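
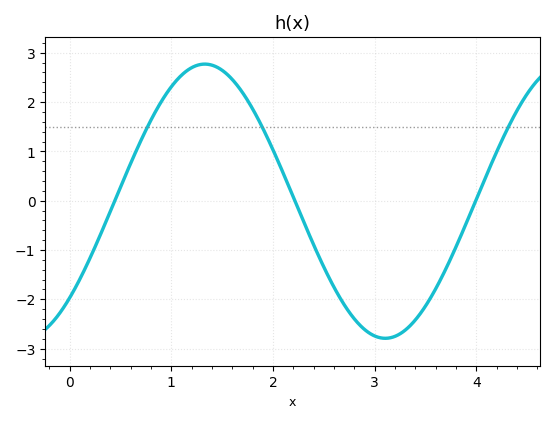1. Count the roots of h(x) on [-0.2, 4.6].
3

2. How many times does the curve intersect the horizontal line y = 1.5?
3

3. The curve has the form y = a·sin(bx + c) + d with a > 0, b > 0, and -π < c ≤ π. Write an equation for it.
y = 2.78sin(1.77x - 0.782) - 0.01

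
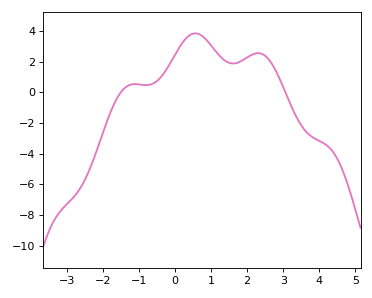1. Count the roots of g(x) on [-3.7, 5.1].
2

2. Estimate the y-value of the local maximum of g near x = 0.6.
3.86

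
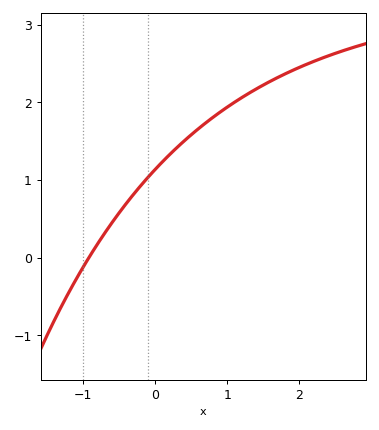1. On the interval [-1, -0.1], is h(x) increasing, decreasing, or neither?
increasing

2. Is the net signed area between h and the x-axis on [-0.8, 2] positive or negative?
positive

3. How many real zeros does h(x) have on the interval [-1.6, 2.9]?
1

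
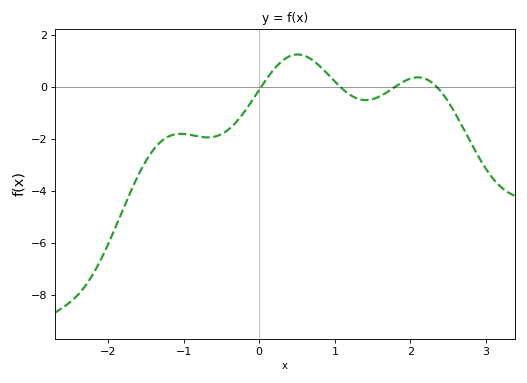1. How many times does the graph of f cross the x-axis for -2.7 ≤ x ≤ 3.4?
4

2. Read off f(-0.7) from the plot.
-2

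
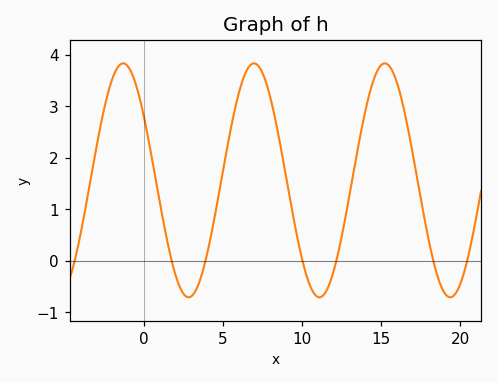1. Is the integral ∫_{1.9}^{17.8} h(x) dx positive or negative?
positive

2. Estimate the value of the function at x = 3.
-0.692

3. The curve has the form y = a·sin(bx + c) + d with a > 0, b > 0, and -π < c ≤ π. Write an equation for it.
y = 2.27sin(0.76x + 2.56) + 1.56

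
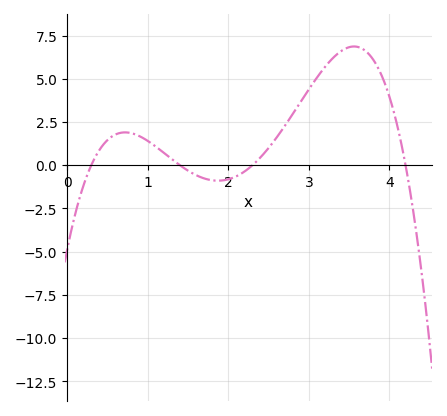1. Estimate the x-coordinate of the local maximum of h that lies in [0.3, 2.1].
0.7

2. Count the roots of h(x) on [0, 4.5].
4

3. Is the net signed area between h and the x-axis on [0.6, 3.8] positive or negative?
positive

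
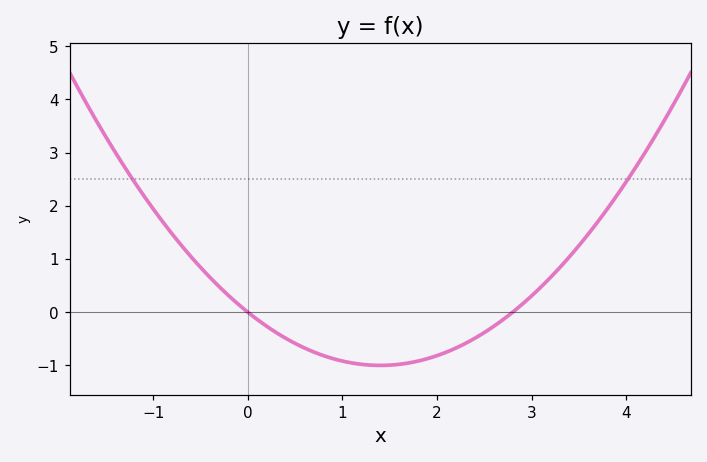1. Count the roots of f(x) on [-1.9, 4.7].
2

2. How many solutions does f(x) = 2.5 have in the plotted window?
2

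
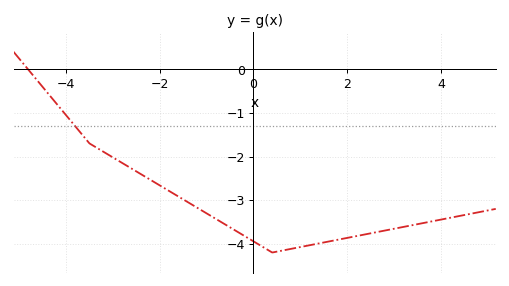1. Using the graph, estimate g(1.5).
-4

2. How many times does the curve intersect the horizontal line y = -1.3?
1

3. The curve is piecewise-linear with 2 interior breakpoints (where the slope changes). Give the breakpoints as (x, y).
(-3.5, -1.7); (0.4, -4.2)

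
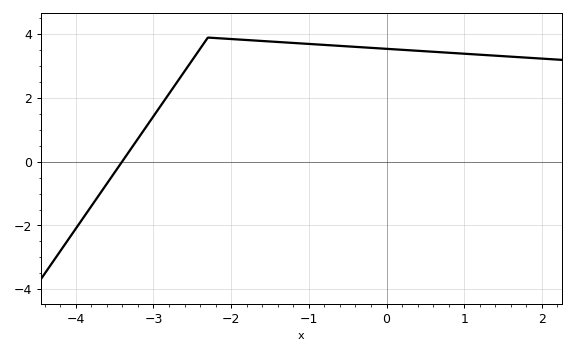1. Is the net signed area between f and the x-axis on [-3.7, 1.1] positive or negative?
positive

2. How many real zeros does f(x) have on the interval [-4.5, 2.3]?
1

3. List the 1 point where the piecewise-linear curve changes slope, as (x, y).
(-2.3, 3.9)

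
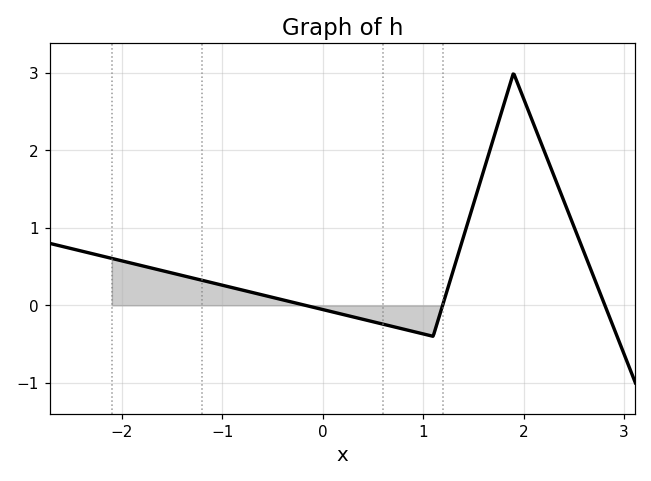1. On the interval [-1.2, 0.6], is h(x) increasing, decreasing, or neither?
decreasing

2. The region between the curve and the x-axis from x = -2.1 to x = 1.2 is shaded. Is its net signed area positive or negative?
positive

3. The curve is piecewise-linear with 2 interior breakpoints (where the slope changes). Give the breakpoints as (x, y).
(1.1, -0.4); (1.9, 3)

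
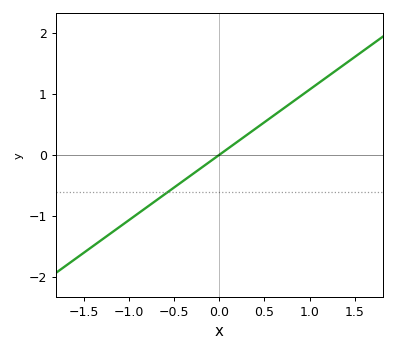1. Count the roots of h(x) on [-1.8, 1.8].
1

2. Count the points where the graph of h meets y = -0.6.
1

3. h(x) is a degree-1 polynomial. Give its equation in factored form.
y = 1.07(x - 0)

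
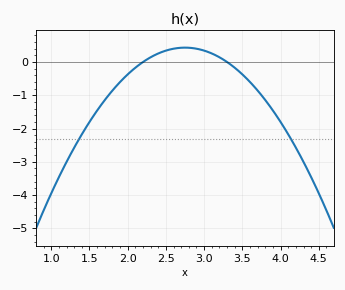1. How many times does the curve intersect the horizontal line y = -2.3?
2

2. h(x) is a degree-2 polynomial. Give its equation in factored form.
y = -1.43(x - 2.2)(x - 3.3)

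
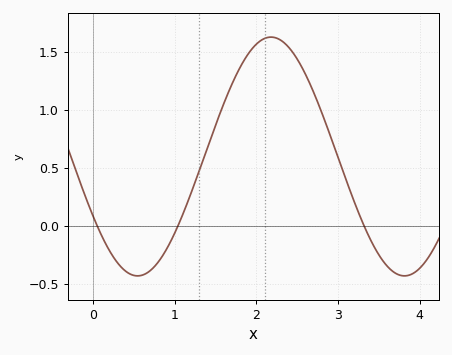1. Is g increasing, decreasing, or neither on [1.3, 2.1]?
increasing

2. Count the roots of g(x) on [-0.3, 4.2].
3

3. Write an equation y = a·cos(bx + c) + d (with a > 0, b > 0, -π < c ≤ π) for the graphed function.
y = 1.03cos(1.9x + 2.1) + 0.6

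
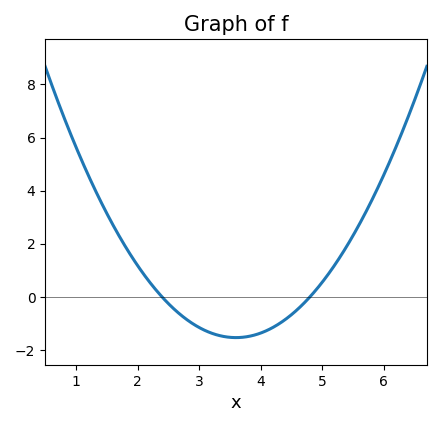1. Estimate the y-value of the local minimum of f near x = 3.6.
-1.53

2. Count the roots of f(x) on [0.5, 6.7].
2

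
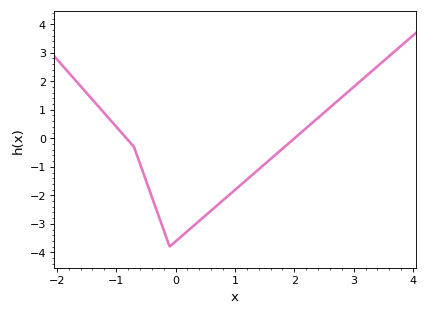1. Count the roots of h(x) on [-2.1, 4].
2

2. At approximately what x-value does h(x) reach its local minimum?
-0.099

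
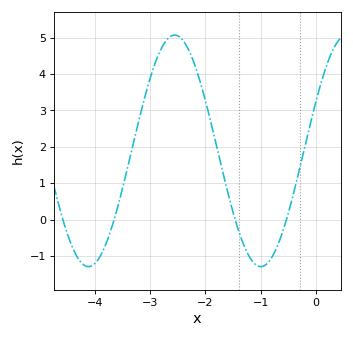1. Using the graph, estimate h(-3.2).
2.73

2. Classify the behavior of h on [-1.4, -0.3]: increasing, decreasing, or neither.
neither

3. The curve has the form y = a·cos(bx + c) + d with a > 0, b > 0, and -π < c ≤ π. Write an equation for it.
y = 3.18cos(2.02x - 1.12) + 1.89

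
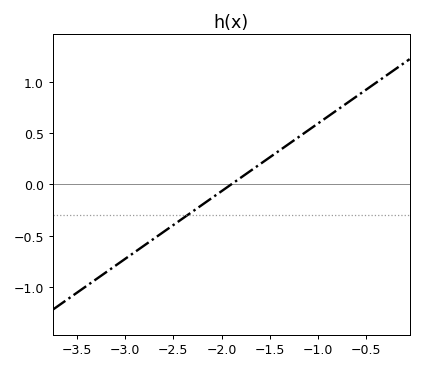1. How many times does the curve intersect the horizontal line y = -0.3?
1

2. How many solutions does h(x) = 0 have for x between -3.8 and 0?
1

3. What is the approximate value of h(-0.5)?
0.924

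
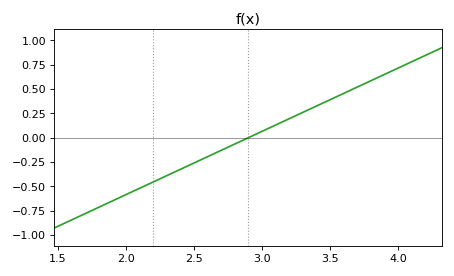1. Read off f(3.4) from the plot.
0.3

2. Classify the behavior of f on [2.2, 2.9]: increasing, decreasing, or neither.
increasing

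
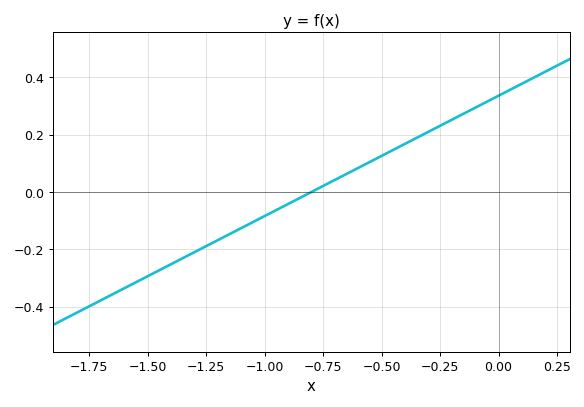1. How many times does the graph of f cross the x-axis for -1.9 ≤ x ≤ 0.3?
1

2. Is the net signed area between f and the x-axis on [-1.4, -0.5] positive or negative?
negative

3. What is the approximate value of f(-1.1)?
-0.12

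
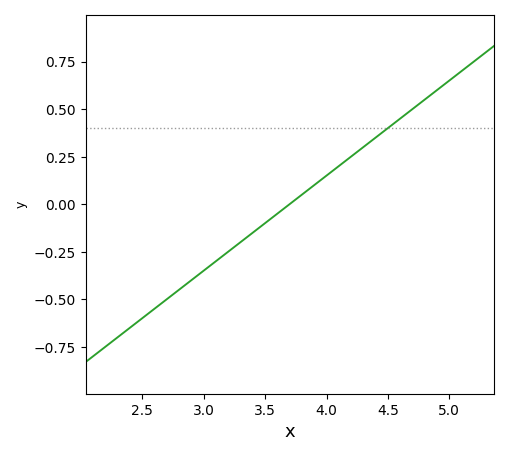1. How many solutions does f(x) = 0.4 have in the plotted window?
1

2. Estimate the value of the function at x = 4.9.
0.6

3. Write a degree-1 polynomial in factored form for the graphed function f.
y = 0.5(x - 3.7)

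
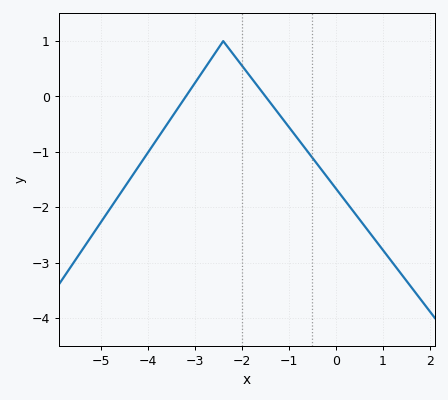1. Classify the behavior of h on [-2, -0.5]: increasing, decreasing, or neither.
decreasing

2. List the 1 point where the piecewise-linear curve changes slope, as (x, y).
(-2.4, 1)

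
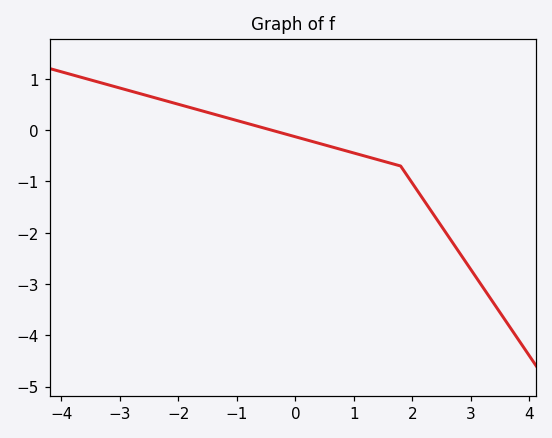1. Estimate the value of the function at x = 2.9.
-2.55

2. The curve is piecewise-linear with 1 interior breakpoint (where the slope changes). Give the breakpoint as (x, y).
(1.8, -0.7)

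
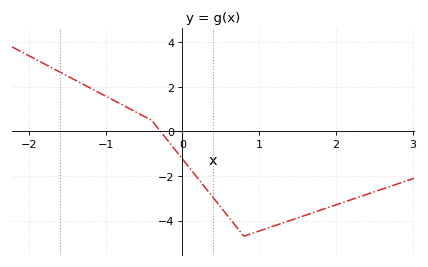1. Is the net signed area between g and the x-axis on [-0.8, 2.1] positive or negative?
negative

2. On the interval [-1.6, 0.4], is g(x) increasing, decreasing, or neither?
decreasing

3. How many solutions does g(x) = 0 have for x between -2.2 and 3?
1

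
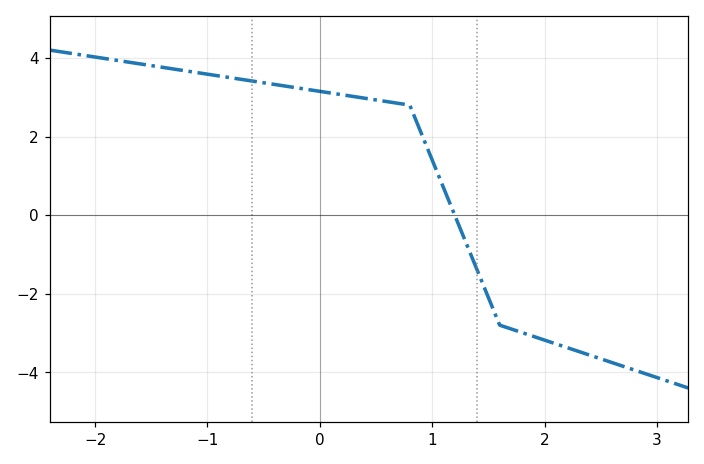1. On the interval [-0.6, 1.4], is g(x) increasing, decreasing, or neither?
decreasing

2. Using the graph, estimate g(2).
-3.18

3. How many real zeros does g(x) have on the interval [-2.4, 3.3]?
1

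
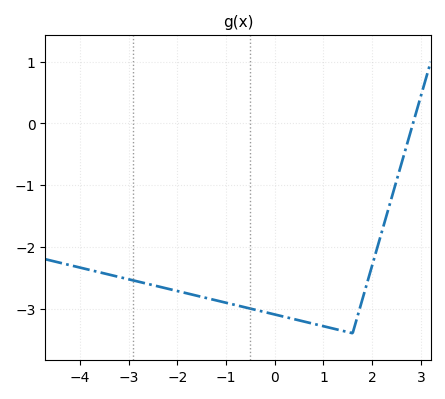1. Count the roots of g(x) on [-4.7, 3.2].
1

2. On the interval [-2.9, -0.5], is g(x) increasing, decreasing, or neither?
decreasing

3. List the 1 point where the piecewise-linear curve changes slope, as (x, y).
(1.6, -3.4)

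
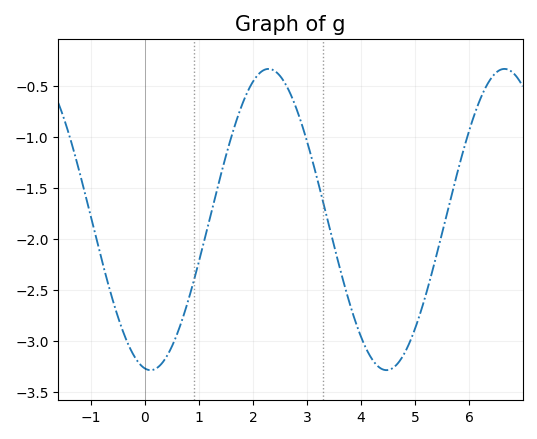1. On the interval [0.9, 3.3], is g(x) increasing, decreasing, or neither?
neither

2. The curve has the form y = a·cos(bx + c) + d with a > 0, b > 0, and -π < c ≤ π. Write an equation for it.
y = 1.48cos(1.44x + 2.99) - 1.81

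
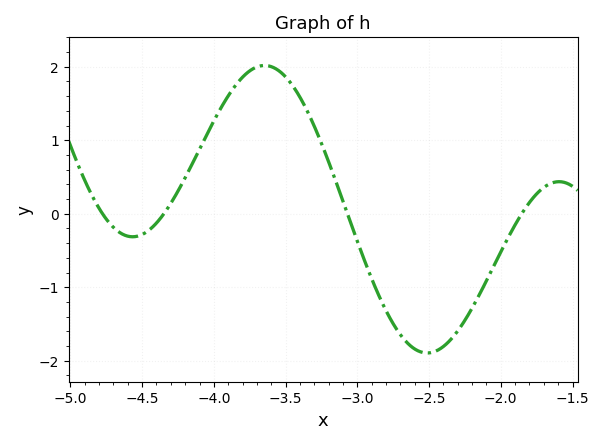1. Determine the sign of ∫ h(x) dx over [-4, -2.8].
positive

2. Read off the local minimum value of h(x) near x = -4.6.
-0.313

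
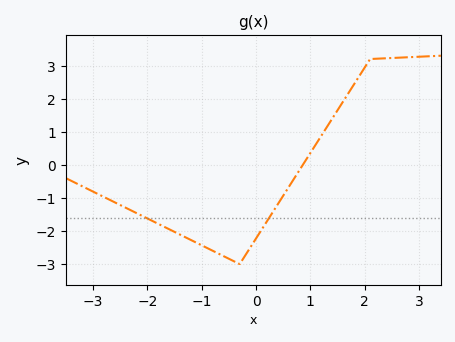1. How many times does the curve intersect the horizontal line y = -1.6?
2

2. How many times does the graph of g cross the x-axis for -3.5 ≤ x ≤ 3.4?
1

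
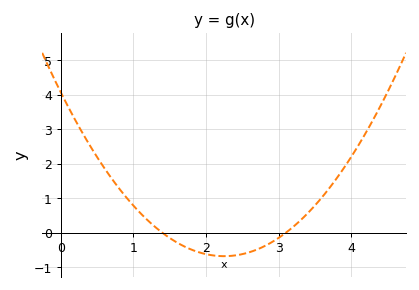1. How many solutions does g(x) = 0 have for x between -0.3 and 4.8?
2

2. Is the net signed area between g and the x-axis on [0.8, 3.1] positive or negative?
negative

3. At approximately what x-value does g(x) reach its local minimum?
2.2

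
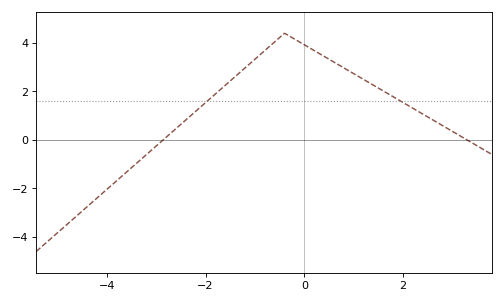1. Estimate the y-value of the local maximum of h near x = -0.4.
4.4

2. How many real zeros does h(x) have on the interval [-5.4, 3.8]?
2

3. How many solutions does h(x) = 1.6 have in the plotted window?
2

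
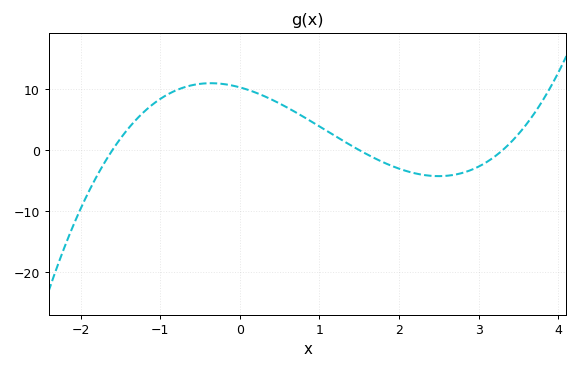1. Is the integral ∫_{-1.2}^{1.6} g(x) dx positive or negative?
positive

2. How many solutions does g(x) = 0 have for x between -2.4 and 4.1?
3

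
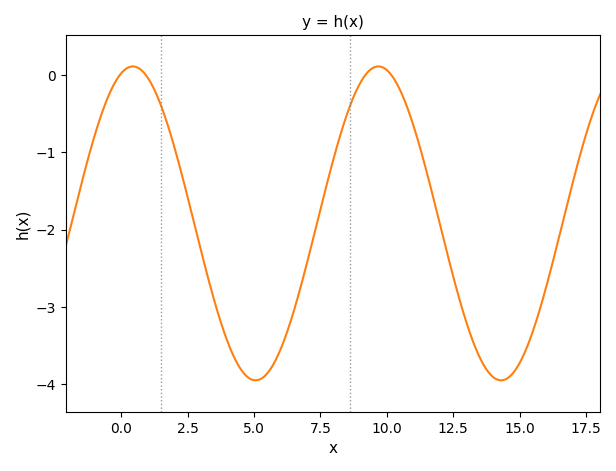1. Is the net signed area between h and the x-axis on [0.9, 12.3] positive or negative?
negative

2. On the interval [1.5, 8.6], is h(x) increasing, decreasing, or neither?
neither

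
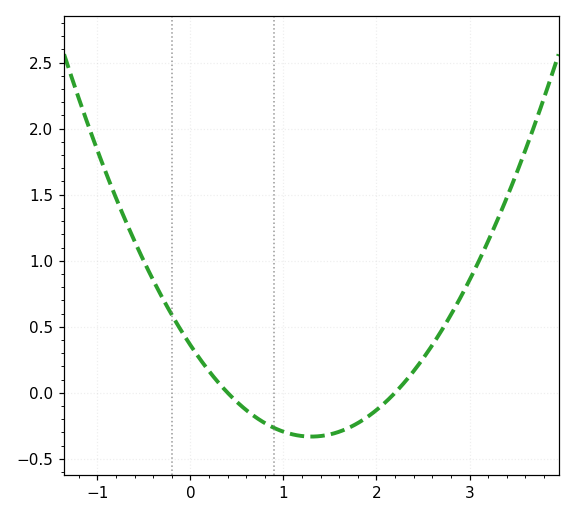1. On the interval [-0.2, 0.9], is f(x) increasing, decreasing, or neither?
decreasing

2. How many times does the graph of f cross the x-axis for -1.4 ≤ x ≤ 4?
2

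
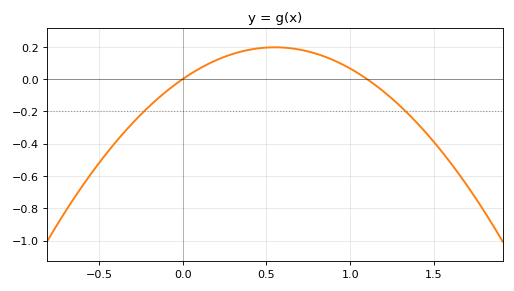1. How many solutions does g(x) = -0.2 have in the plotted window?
2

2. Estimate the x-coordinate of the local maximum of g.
0.55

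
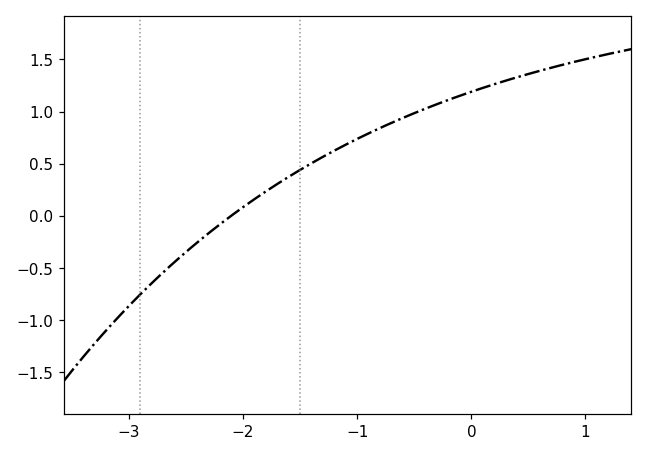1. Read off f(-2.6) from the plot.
-0.45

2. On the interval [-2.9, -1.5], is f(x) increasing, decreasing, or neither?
increasing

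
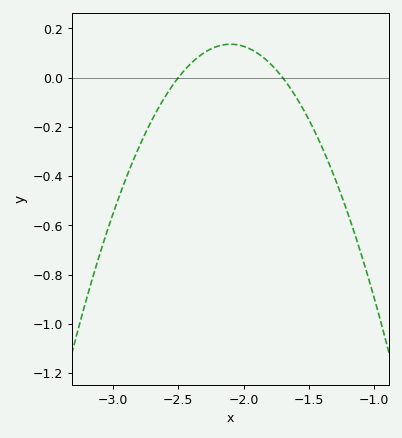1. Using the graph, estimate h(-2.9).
-0.4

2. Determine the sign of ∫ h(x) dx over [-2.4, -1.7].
positive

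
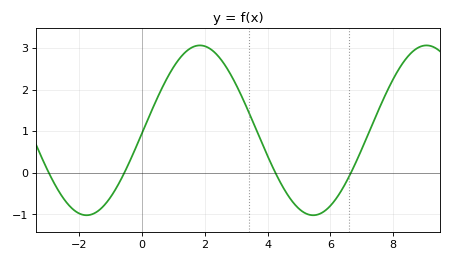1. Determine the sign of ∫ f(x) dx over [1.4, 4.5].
positive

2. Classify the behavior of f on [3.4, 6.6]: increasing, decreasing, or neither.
neither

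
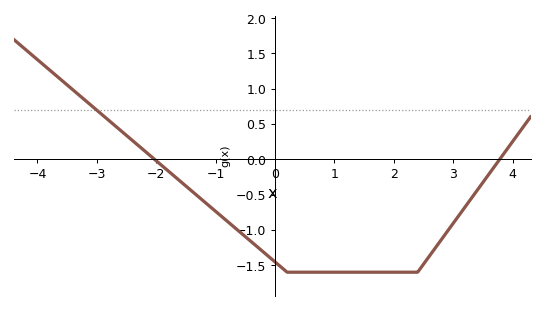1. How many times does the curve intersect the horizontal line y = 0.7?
1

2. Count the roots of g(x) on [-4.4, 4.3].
2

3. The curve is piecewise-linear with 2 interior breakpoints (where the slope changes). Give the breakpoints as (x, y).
(0.2, -1.6); (2.4, -1.6)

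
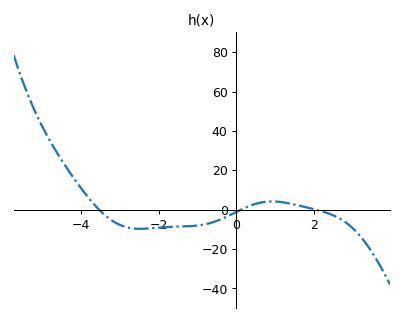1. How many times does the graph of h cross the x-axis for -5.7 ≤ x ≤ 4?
3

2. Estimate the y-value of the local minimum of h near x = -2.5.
-9.78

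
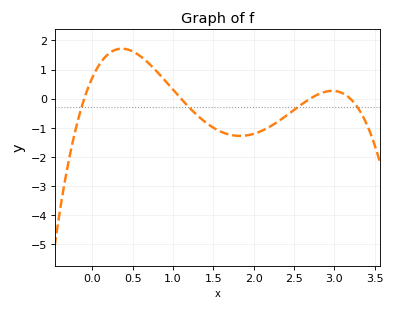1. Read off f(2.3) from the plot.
-0.8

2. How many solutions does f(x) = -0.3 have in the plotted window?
4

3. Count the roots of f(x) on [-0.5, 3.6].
4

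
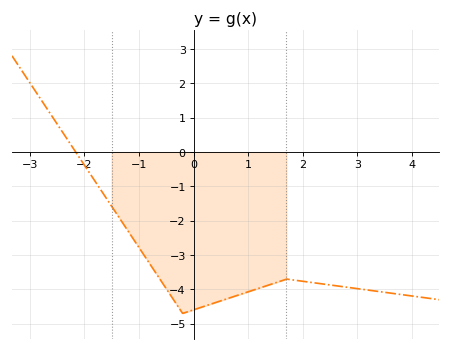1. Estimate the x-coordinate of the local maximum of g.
1.8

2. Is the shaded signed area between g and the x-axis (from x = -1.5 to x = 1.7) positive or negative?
negative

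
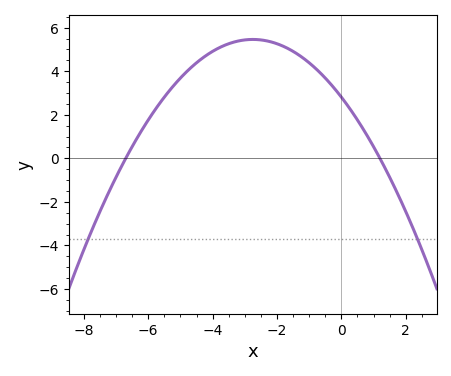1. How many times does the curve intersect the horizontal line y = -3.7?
2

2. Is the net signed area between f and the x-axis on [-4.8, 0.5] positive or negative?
positive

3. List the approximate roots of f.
-6.7, 1.2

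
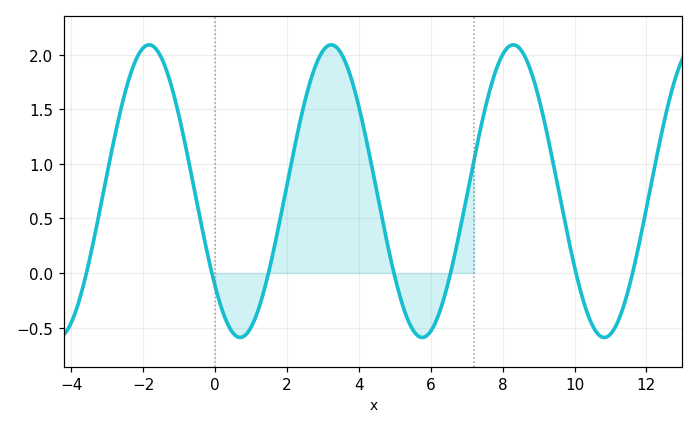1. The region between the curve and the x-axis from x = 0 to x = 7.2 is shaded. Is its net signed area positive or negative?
positive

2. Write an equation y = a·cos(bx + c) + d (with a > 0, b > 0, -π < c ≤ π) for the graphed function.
y = 1.34cos(1.2x + 2.3) + 0.75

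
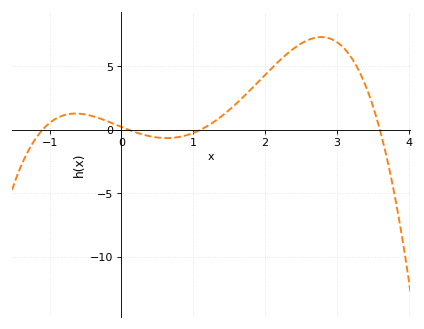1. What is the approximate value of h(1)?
-0.5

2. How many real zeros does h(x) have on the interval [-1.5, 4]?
4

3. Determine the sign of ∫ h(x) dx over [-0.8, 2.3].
positive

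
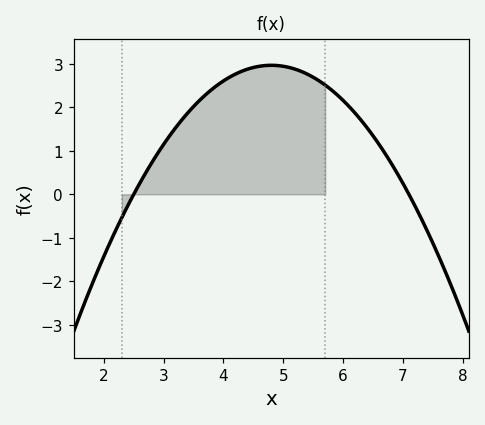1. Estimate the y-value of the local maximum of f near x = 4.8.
3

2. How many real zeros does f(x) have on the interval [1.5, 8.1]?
2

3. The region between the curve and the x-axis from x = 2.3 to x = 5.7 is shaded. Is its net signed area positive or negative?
positive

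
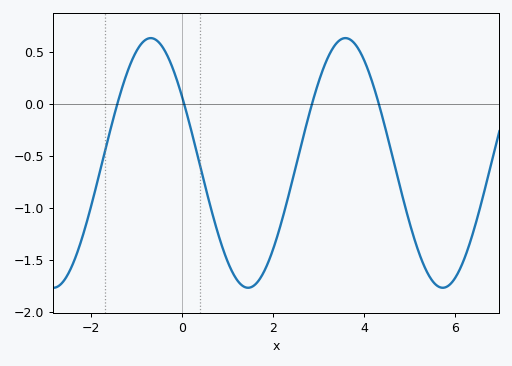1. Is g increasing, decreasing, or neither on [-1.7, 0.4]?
neither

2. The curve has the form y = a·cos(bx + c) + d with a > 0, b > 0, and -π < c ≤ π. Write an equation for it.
y = 1.2cos(1.5x + 1) - 0.57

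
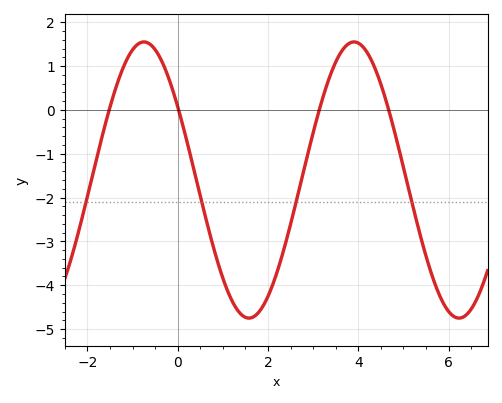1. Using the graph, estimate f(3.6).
1.3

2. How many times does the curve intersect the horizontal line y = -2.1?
4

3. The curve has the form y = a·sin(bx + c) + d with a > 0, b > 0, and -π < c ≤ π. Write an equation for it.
y = 3.15sin(1.4x + 2.6) - 1.6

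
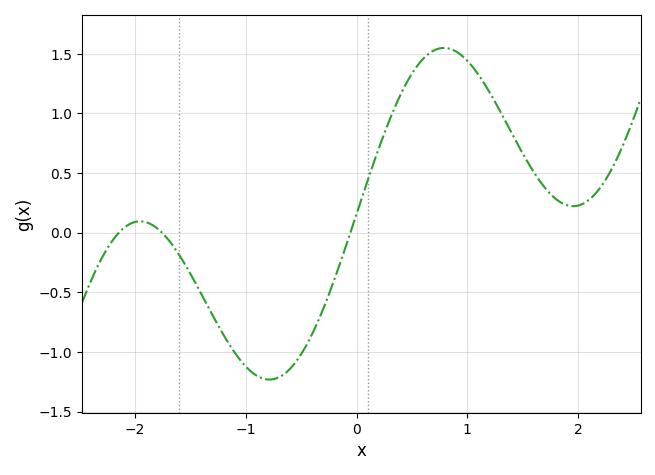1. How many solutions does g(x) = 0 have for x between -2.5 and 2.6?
3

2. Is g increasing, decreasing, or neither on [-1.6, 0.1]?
neither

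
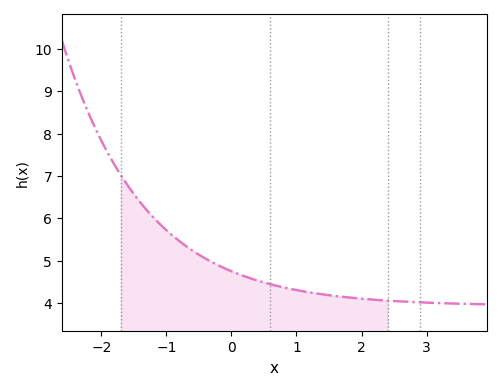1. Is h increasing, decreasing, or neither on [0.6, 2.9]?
decreasing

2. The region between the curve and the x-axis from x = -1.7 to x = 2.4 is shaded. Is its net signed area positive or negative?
positive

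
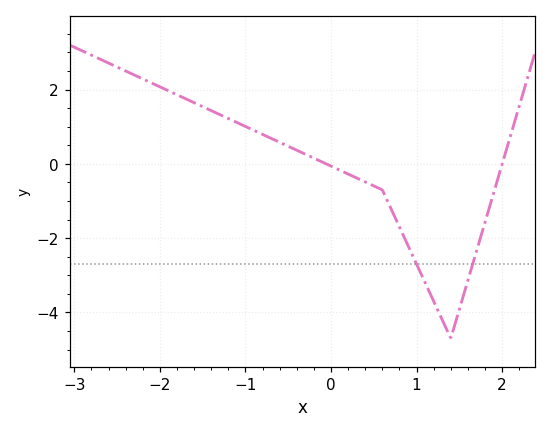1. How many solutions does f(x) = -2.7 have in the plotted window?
2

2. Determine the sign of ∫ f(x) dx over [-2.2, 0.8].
positive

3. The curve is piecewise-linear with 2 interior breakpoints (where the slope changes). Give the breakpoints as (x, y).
(0.6, -0.7); (1.4, -4.7)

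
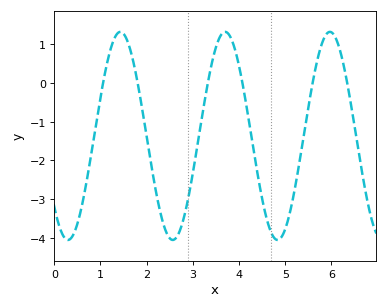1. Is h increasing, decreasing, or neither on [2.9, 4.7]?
neither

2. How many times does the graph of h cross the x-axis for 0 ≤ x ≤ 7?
6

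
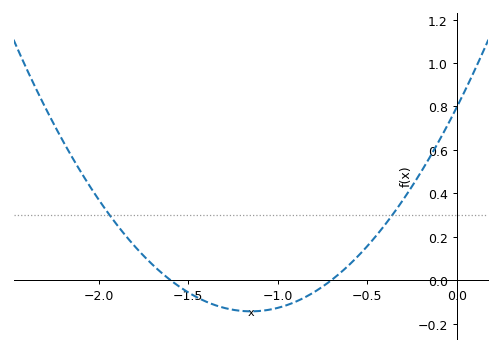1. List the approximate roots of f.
-1.6, -0.7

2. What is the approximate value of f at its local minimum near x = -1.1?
-0.14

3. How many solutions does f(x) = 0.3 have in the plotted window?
2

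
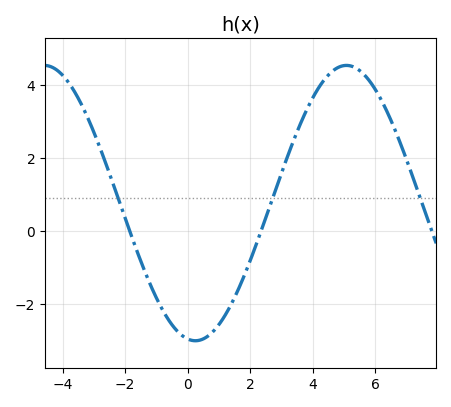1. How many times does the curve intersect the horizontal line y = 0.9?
3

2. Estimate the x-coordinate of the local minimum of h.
0.243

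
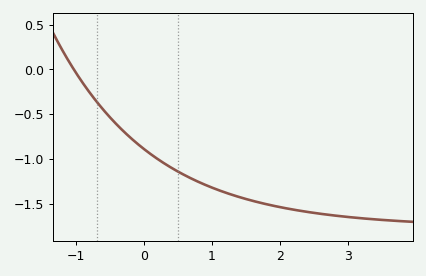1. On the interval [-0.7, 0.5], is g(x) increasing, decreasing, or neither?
decreasing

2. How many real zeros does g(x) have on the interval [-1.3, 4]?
1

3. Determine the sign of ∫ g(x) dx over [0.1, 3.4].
negative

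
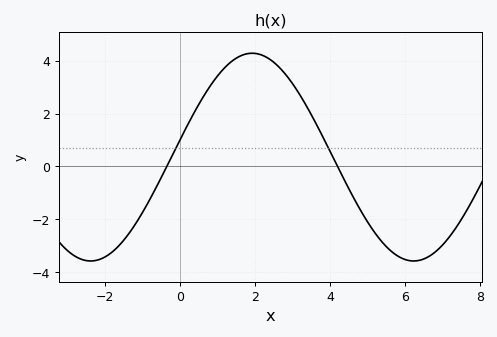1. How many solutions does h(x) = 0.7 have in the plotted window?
2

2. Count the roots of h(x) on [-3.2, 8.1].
2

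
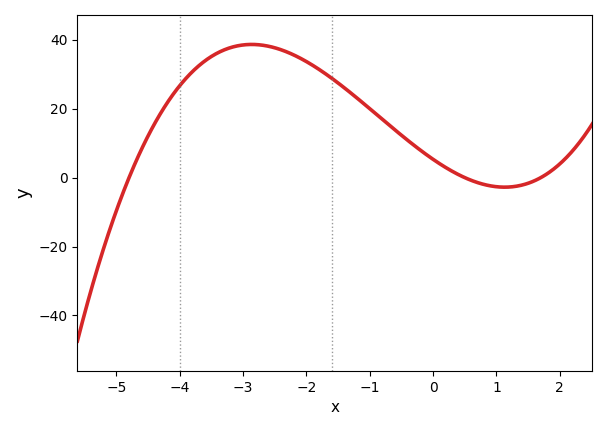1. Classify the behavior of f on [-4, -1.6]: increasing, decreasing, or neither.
neither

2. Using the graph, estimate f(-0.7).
15.4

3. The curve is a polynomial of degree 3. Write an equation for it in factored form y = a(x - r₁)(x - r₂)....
y = 1.3(x + 4.8)(x - 0.5)(x - 1.7)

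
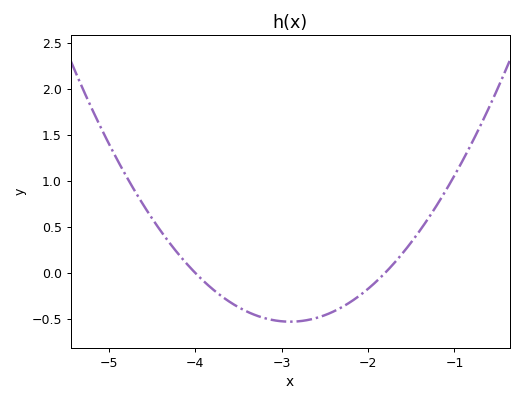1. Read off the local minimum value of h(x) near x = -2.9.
-0.532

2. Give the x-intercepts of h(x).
-4, -1.8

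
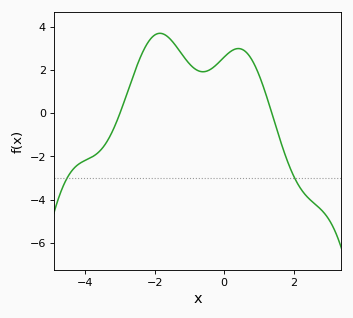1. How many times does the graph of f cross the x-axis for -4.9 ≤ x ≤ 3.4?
2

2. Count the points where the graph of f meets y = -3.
2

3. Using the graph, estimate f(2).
-3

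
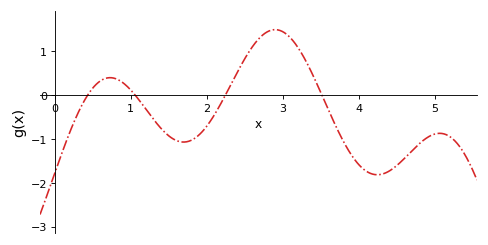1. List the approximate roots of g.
0.434, 1.06, 2.25, 3.51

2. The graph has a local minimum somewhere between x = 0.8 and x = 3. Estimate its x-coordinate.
1.69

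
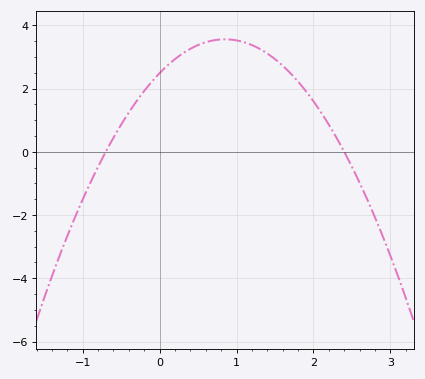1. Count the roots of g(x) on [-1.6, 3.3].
2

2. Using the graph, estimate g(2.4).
0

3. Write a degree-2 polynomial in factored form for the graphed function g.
y = -1.48(x + 0.7)(x - 2.4)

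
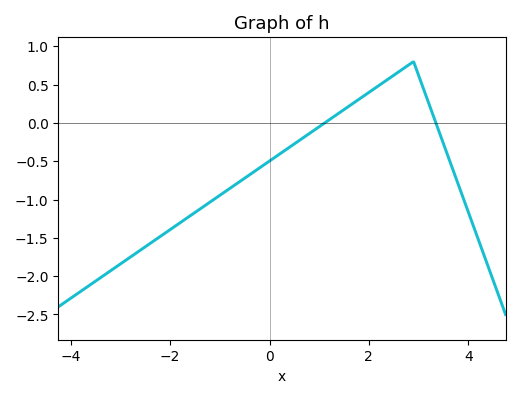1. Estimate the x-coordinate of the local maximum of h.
2.8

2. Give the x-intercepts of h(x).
1.2, 3.4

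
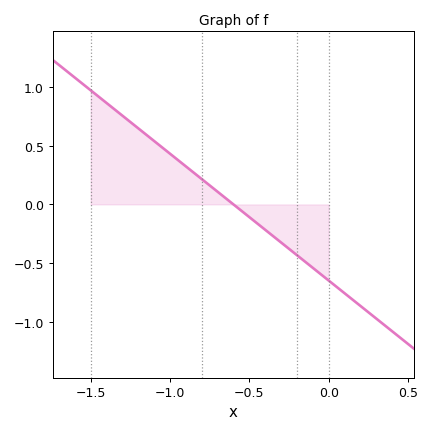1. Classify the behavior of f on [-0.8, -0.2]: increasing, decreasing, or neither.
decreasing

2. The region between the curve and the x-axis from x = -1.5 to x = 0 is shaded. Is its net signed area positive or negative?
positive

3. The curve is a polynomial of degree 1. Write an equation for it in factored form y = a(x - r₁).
y = -1.08(x + 0.6)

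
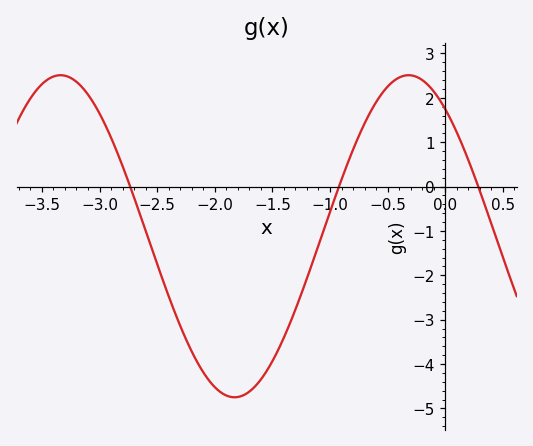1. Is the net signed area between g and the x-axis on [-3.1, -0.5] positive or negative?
negative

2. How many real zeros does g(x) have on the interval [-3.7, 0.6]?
3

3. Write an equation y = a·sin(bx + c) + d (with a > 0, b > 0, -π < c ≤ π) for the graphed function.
y = 3.63sin(2.08x + 2.23) - 1.12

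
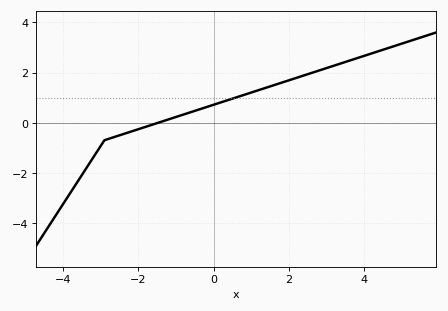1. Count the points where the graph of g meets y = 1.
1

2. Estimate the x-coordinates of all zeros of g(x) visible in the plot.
-1.4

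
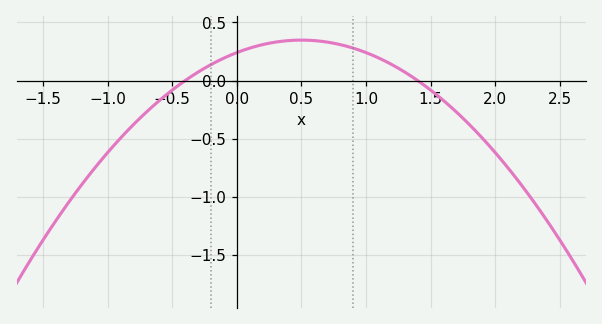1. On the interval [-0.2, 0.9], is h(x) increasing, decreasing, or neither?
neither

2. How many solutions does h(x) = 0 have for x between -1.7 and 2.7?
2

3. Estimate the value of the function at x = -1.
-0.619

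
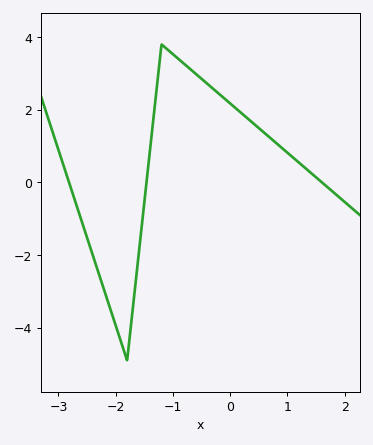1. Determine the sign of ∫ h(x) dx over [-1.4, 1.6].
positive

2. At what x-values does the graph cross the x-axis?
-2.8, -1.5, 1.6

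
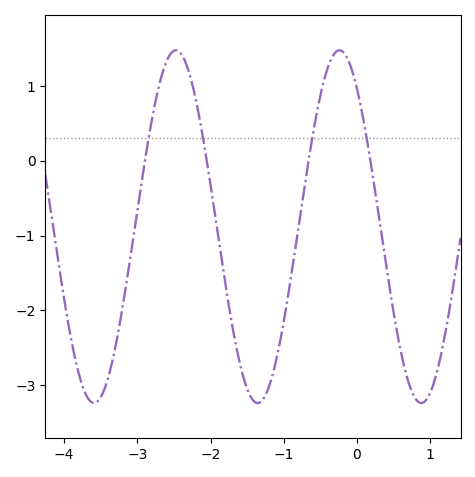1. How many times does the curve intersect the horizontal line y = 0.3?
4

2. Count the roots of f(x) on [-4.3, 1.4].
4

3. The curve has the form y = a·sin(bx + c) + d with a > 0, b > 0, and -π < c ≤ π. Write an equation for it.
y = 2.36sin(2.8x + 2.2) - 0.88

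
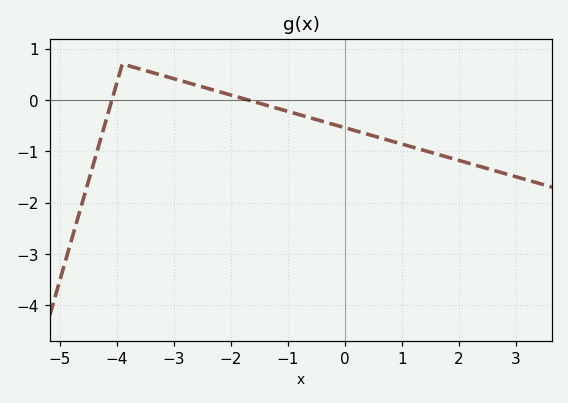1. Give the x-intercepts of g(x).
-4.08, -1.7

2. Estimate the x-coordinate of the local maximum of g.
-3.9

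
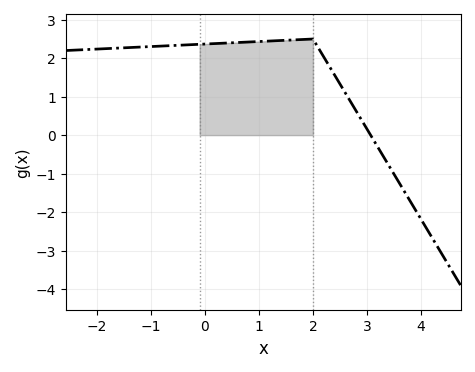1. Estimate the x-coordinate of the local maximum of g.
2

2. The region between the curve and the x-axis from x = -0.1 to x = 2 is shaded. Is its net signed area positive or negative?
positive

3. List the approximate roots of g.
3.1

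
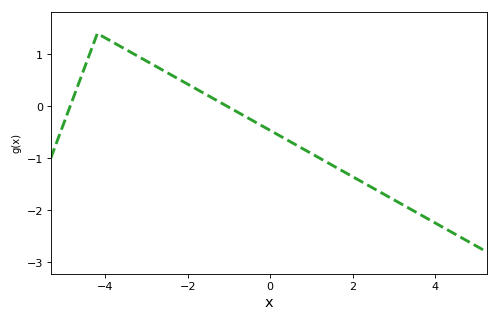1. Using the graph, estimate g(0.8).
-0.82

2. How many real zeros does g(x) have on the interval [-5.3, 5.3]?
2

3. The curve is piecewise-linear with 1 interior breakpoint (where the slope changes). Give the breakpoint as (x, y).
(-4.2, 1.4)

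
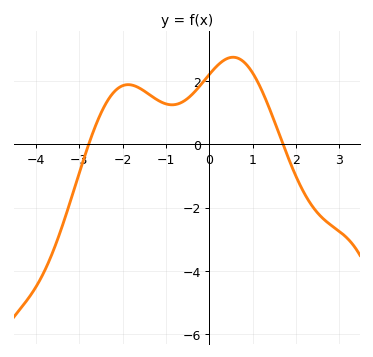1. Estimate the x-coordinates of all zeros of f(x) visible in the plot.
-2.79, 1.7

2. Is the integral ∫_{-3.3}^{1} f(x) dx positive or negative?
positive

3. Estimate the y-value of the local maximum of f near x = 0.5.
2.76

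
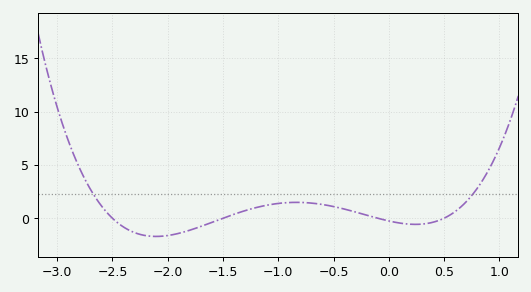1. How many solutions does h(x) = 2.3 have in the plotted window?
2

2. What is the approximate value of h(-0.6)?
1.5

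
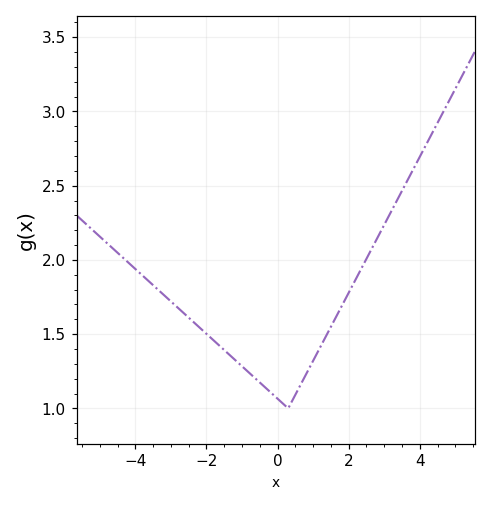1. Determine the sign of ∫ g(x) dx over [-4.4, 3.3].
positive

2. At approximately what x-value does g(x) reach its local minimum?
0.2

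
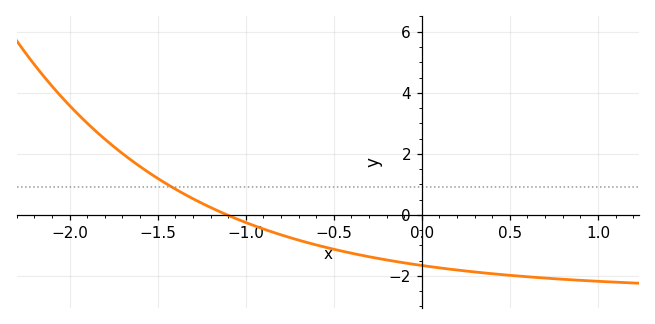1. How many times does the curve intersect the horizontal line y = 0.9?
1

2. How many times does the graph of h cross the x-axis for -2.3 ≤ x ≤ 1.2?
1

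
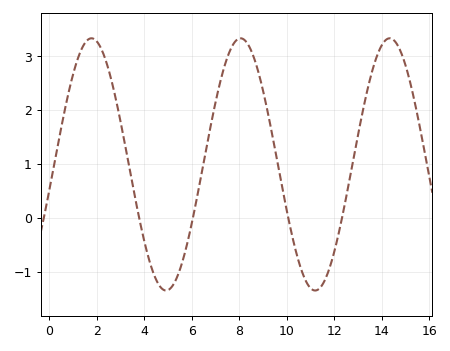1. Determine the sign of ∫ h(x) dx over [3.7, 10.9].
positive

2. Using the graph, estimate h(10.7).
-1.07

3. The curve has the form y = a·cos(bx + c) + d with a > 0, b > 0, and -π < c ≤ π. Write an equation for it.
y = 2.34cos(1x - 1.77) + 0.99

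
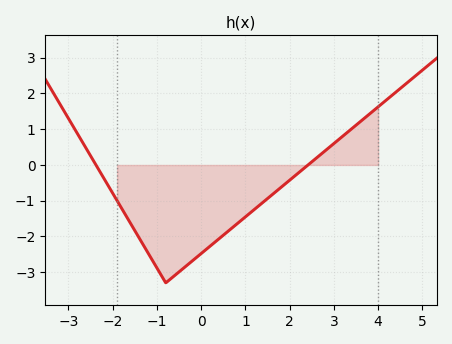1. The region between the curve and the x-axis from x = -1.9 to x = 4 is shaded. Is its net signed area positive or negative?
negative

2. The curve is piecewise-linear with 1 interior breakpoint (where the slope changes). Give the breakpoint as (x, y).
(-0.8, -3.3)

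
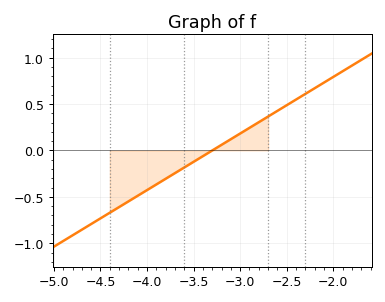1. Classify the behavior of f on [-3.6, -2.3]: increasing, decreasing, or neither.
increasing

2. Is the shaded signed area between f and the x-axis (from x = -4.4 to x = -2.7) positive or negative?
negative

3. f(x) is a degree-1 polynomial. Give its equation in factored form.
y = 0.61(x + 3.3)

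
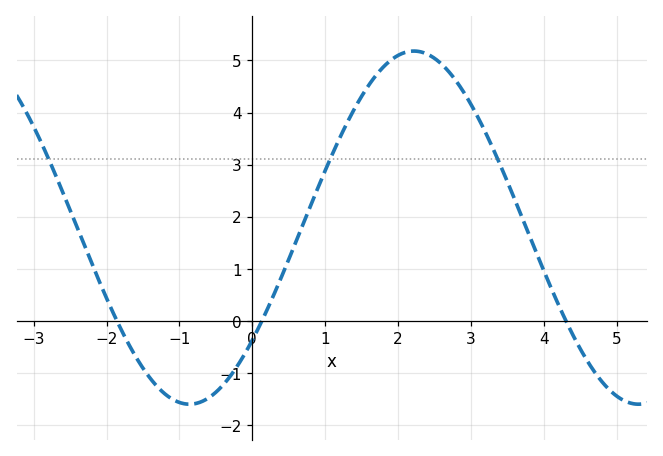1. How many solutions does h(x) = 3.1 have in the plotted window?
3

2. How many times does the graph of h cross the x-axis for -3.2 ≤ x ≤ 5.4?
3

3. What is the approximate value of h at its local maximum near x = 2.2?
5.18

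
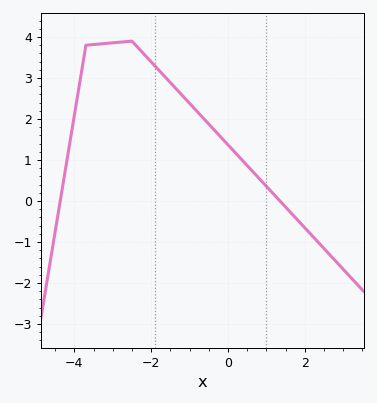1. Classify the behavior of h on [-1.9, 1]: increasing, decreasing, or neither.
decreasing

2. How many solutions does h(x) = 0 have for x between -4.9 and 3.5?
2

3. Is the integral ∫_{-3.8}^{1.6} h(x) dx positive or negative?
positive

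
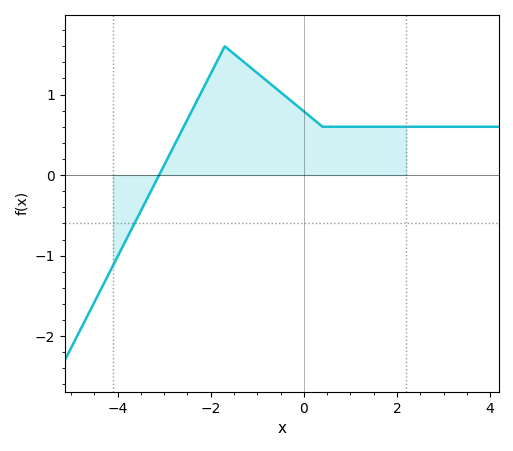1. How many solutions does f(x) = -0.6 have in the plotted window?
1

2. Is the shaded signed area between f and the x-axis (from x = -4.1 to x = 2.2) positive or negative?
positive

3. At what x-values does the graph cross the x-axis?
-3.2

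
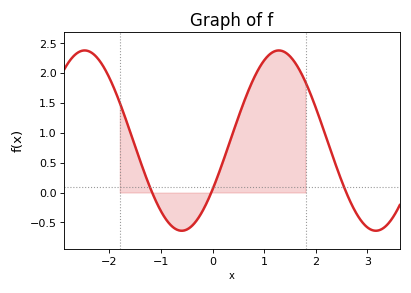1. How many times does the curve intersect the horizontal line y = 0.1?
3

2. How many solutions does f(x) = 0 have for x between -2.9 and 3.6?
3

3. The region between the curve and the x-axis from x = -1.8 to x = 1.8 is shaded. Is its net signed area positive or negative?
positive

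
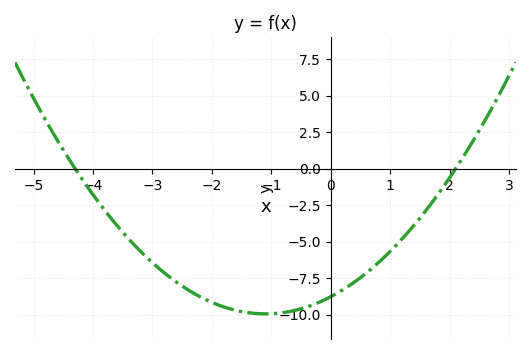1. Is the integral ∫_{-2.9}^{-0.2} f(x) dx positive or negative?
negative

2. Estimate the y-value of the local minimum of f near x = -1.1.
-9.93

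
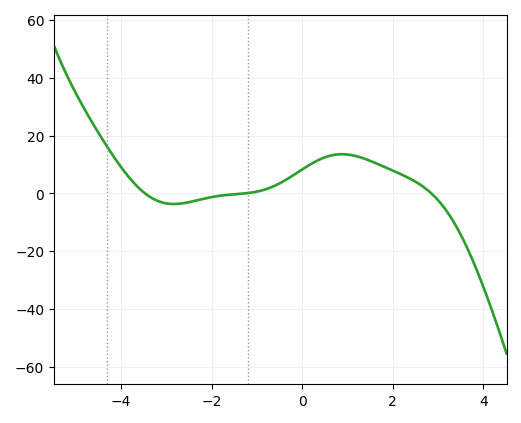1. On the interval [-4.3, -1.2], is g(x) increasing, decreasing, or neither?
neither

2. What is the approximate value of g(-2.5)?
-3.02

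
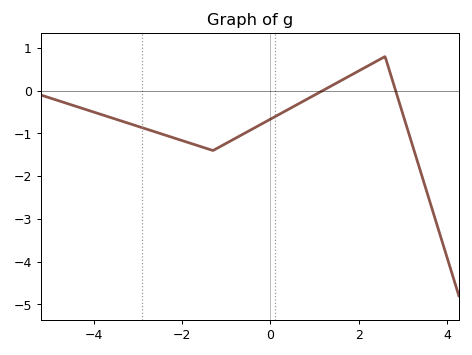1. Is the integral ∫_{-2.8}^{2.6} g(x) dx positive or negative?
negative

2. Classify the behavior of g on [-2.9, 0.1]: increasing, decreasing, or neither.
neither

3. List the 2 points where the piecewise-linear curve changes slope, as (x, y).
(-1.3, -1.4); (2.6, 0.8)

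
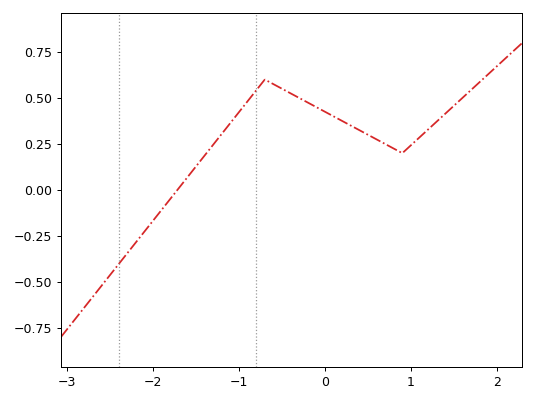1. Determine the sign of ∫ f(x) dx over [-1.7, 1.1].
positive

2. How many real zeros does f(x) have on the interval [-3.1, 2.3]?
1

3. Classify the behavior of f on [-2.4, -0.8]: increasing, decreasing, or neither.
increasing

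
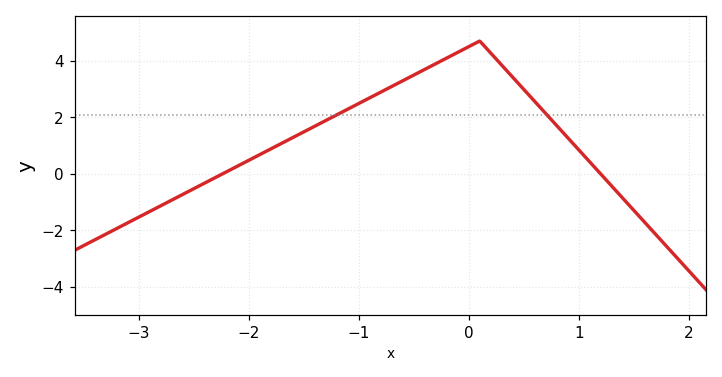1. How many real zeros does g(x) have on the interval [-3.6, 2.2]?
2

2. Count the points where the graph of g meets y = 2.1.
2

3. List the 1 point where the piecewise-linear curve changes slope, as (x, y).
(0.1, 4.7)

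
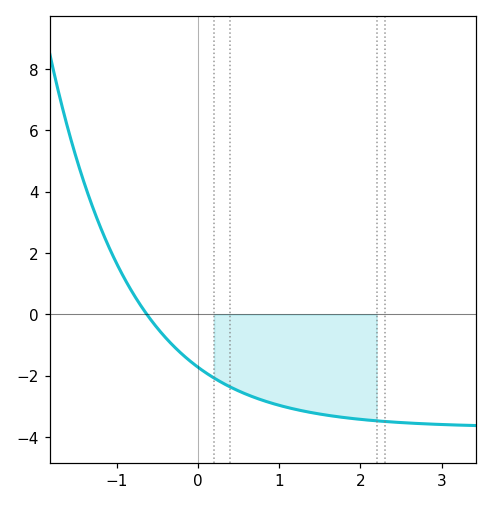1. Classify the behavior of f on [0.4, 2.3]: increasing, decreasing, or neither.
decreasing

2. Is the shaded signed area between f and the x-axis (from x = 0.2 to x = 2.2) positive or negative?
negative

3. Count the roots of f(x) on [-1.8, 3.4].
1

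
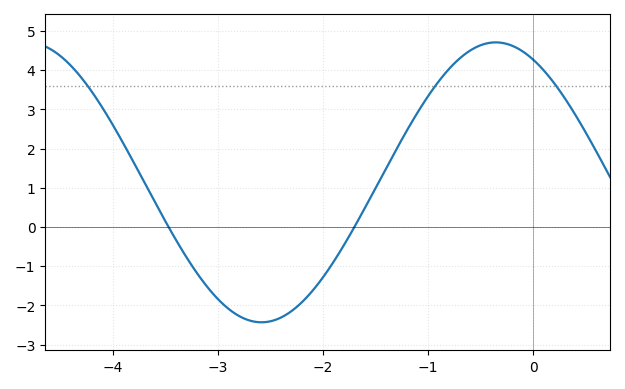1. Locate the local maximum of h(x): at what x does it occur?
-0.4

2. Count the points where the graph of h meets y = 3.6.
3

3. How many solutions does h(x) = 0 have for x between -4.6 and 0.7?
2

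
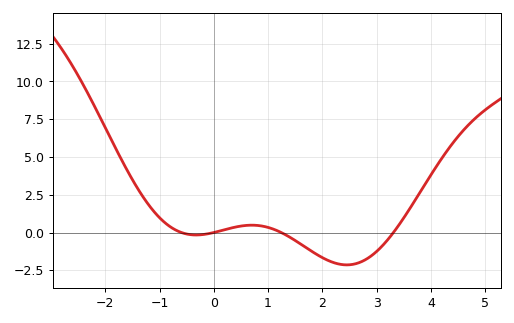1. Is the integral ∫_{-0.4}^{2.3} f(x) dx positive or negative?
negative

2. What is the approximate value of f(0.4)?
0.4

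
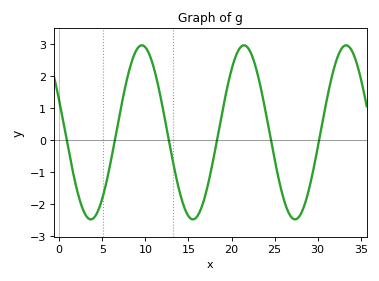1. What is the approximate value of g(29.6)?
-0.8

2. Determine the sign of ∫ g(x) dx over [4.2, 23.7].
positive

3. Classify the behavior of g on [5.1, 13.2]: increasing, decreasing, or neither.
neither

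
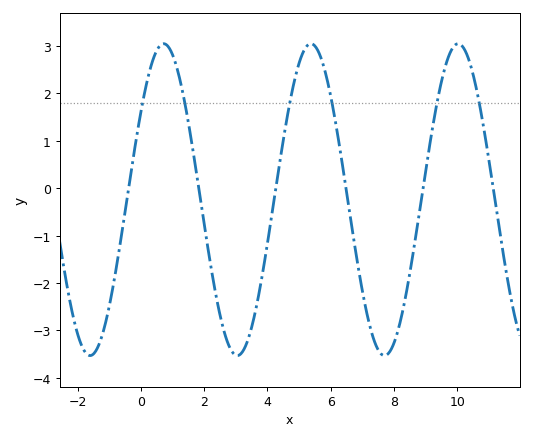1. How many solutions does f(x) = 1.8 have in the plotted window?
6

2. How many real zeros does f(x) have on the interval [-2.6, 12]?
6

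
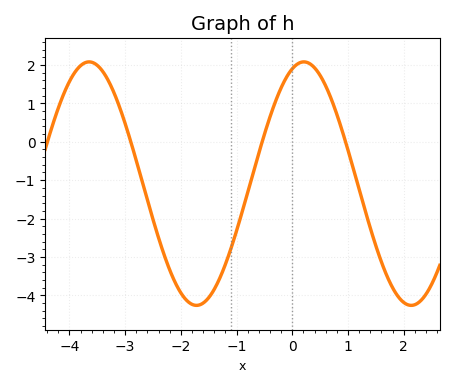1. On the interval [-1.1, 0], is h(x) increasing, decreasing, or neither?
increasing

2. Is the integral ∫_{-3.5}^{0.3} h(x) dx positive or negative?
negative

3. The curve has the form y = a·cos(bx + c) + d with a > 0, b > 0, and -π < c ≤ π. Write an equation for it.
y = 3.17cos(1.63x - 0.34) - 1.09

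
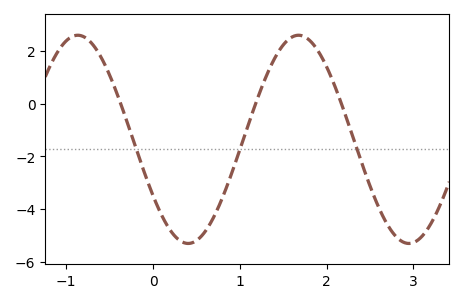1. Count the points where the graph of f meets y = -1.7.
3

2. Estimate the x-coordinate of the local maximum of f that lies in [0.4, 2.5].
1.68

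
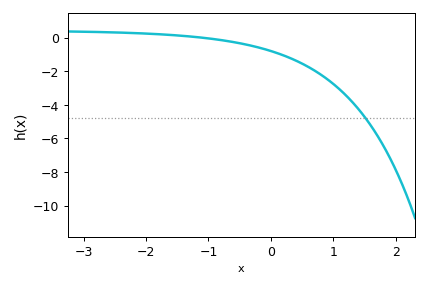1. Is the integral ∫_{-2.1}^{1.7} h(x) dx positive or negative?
negative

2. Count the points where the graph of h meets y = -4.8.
1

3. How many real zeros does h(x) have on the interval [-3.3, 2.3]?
1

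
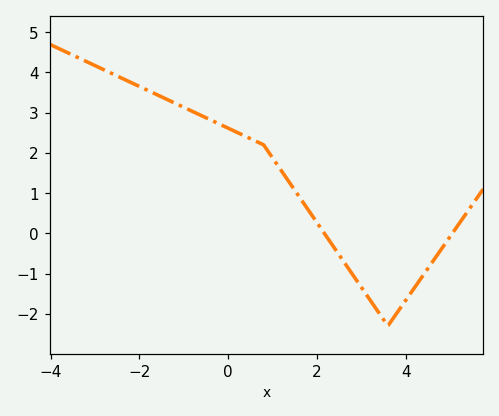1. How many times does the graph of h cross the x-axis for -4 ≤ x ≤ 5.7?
2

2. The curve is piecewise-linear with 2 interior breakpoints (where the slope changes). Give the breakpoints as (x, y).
(0.8, 2.2); (3.6, -2.3)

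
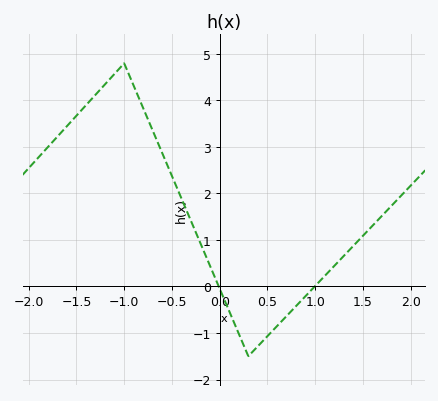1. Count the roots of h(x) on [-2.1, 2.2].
2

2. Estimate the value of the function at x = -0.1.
0.438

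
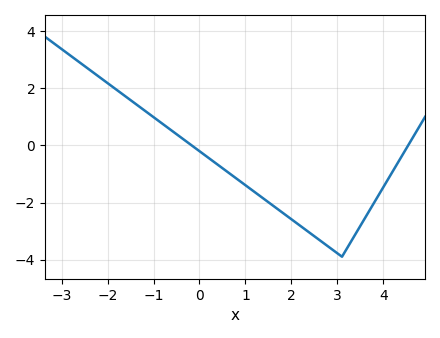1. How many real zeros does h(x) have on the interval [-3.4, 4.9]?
2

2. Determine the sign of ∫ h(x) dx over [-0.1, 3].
negative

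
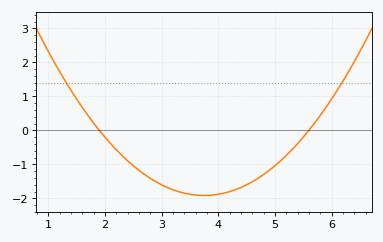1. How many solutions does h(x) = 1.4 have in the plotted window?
2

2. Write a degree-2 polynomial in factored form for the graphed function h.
y = 0.56(x - 1.9)(x - 5.6)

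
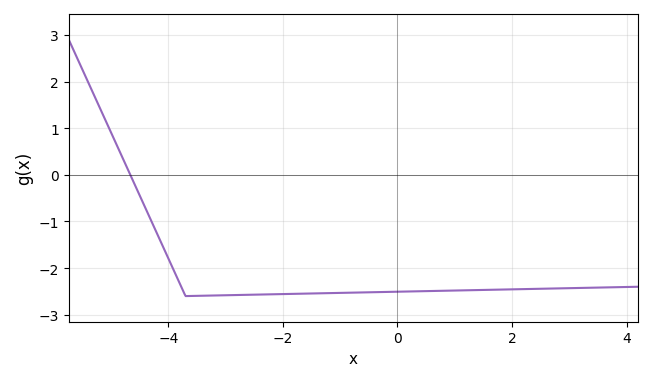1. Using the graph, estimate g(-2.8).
-2.6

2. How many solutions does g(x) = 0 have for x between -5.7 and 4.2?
1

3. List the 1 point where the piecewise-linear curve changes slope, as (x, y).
(-3.7, -2.6)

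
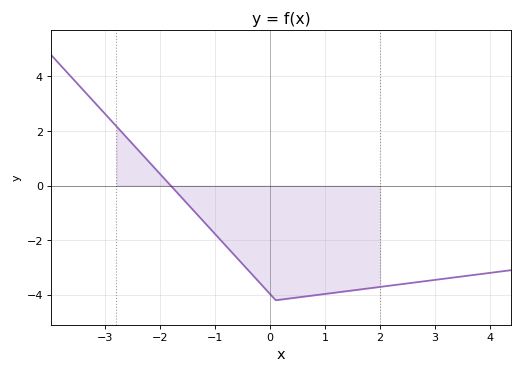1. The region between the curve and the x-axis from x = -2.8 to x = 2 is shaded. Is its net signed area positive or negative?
negative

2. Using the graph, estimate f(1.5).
-3.8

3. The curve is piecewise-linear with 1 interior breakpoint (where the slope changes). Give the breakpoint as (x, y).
(0.1, -4.2)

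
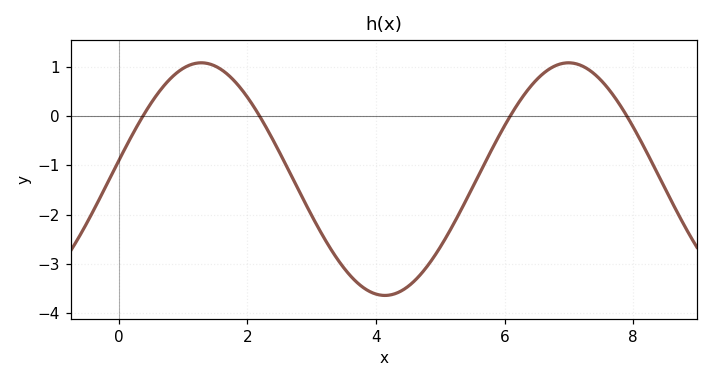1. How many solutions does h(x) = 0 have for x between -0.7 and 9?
4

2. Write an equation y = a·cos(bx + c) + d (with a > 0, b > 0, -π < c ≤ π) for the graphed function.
y = 2.36cos(1.1x - 1.41) - 1.28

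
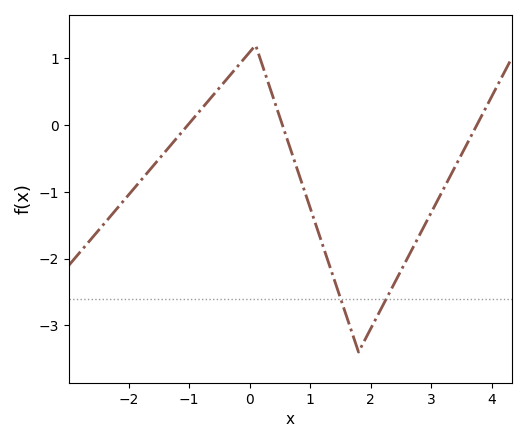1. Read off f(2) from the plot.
-3.1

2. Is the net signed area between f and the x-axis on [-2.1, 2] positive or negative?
negative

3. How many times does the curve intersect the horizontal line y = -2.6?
2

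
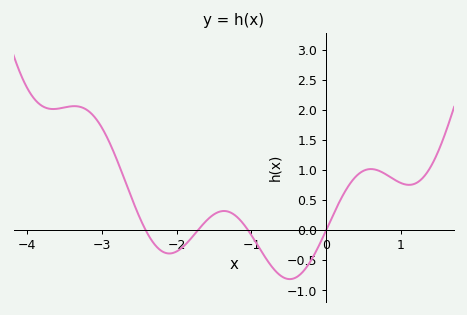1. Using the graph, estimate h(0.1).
0.272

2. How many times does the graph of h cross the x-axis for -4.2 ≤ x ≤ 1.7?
4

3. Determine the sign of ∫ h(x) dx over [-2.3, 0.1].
negative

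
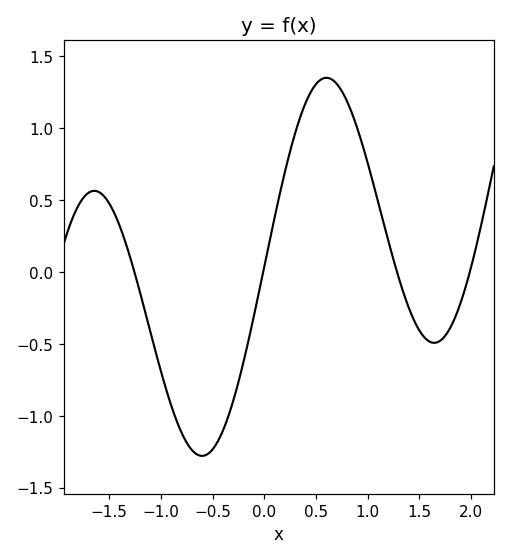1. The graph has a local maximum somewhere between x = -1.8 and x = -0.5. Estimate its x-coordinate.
-1.6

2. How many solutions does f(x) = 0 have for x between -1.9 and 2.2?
4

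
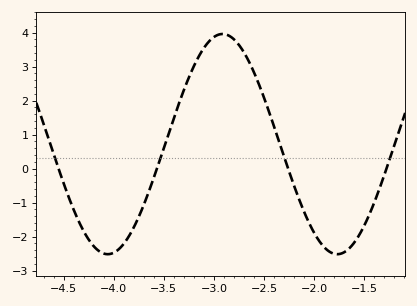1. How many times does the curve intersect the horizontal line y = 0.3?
4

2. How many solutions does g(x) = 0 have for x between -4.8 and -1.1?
4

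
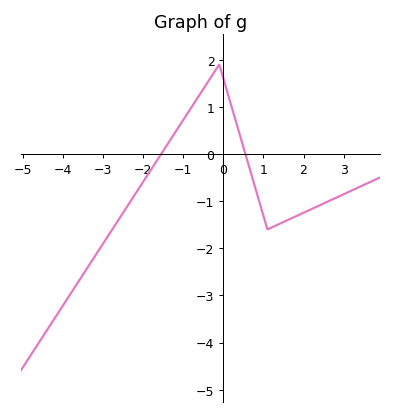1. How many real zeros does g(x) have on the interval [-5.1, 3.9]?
2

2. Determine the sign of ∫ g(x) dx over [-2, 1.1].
positive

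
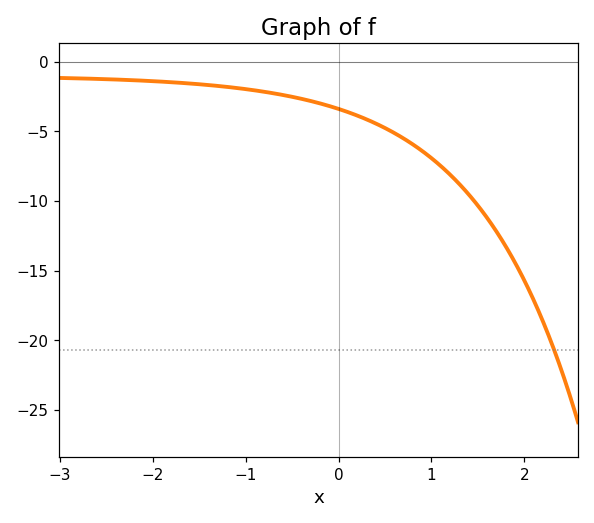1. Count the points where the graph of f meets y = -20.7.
1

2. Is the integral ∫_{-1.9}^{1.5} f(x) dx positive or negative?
negative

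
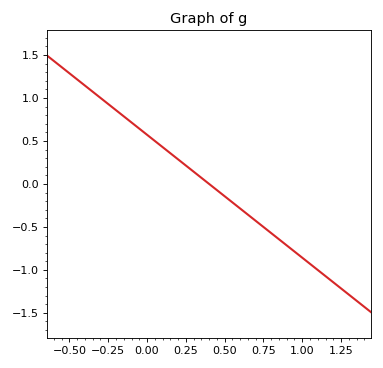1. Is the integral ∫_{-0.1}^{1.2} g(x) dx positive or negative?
negative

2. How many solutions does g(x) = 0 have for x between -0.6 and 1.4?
1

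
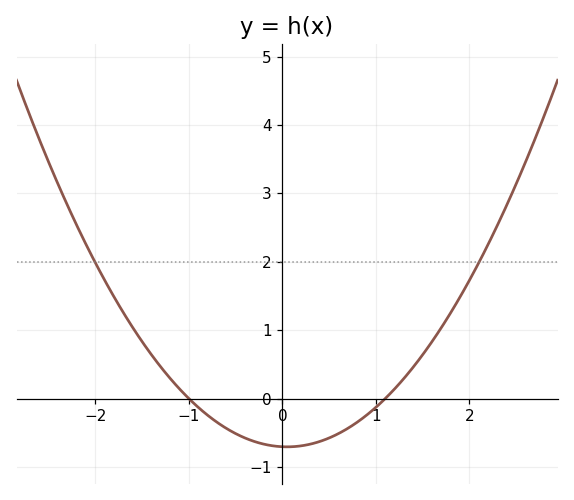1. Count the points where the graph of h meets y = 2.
2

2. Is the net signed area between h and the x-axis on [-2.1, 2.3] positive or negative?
positive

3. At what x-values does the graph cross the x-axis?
-1, 1.1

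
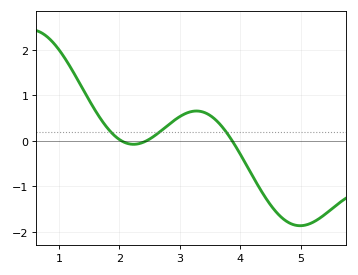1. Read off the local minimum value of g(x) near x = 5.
-1.87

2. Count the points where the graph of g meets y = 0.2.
3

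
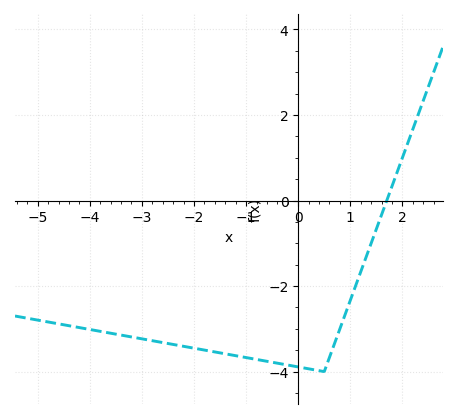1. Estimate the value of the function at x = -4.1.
-2.99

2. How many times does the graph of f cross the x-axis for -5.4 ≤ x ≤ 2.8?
1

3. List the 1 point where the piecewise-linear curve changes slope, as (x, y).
(0.5, -4)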